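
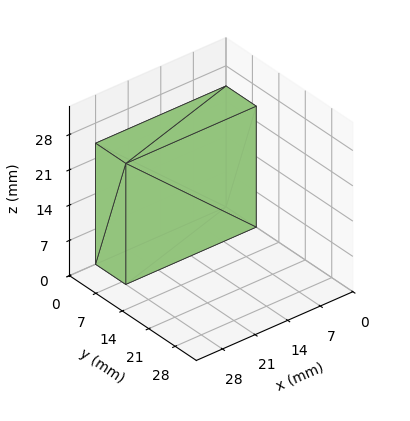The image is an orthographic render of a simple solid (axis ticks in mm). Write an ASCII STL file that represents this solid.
Reading the render: the shape is a rectangular box, roughly 28 × 8 mm footprint and 24 mm tall (dimensions read to the nearest mm from the axis ticks). For the STL, each face is triangulated and given an outward normal.

solid part
  facet normal 0.0000 0.0000 -1.0000
    outer loop
      vertex 28.000 8.000 0.000
      vertex 28.000 0.000 0.000
      vertex 0.000 0.000 0.000
    endloop
  endfacet
  facet normal 0.0000 0.0000 -1.0000
    outer loop
      vertex 0.000 8.000 0.000
      vertex 28.000 8.000 0.000
      vertex 0.000 0.000 0.000
    endloop
  endfacet
  facet normal 0.0000 0.0000 1.0000
    outer loop
      vertex 0.000 0.000 24.000
      vertex 28.000 0.000 24.000
      vertex 28.000 8.000 24.000
    endloop
  endfacet
  facet normal 0.0000 0.0000 1.0000
    outer loop
      vertex 0.000 0.000 24.000
      vertex 28.000 8.000 24.000
      vertex 0.000 8.000 24.000
    endloop
  endfacet
  facet normal 0.0000 -1.0000 0.0000
    outer loop
      vertex 0.000 0.000 0.000
      vertex 28.000 0.000 0.000
      vertex 28.000 0.000 24.000
    endloop
  endfacet
  facet normal 0.0000 -1.0000 0.0000
    outer loop
      vertex 0.000 0.000 0.000
      vertex 28.000 0.000 24.000
      vertex 0.000 0.000 24.000
    endloop
  endfacet
  facet normal 0.0000 1.0000 0.0000
    outer loop
      vertex 28.000 8.000 24.000
      vertex 28.000 8.000 0.000
      vertex 0.000 8.000 0.000
    endloop
  endfacet
  facet normal 0.0000 1.0000 0.0000
    outer loop
      vertex 0.000 8.000 24.000
      vertex 28.000 8.000 24.000
      vertex 0.000 8.000 0.000
    endloop
  endfacet
  facet normal -1.0000 0.0000 0.0000
    outer loop
      vertex 0.000 8.000 24.000
      vertex 0.000 8.000 0.000
      vertex 0.000 0.000 0.000
    endloop
  endfacet
  facet normal -1.0000 0.0000 0.0000
    outer loop
      vertex 0.000 0.000 24.000
      vertex 0.000 8.000 24.000
      vertex 0.000 0.000 0.000
    endloop
  endfacet
  facet normal 1.0000 0.0000 0.0000
    outer loop
      vertex 28.000 0.000 0.000
      vertex 28.000 8.000 0.000
      vertex 28.000 8.000 24.000
    endloop
  endfacet
  facet normal 1.0000 0.0000 0.0000
    outer loop
      vertex 28.000 0.000 0.000
      vertex 28.000 8.000 24.000
      vertex 28.000 0.000 24.000
    endloop
  endfacet
endsolid part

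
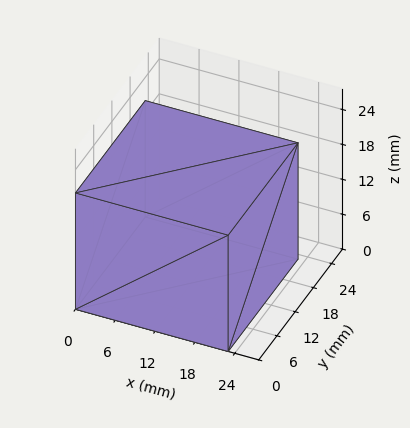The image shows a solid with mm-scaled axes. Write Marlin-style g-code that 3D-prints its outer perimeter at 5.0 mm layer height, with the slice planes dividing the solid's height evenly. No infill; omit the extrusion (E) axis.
Reading the render: the shape is a rectangular box, roughly 23 × 23 mm footprint and 20 mm tall (dimensions read to the nearest mm from the axis ticks). For the g-code, the solid's height is divided into equal slices at the stated Δz and each level perimeter traced with G1 moves after a G0 lift.

; perimeter-only toolpath
G21 ; units = mm
G90 ; absolute positioning
G28 ; home
; layer 1
G0 Z5.0
G0 X0.0 Y0.0
G1 X23.0 Y0.0
G1 X23.0 Y23.0
G1 X0.0 Y23.0
G1 X0.0 Y0.0
; layer 2
G0 Z10.0
G0 X0.0 Y0.0
G1 X23.0 Y0.0
G1 X23.0 Y23.0
G1 X0.0 Y23.0
G1 X0.0 Y0.0
; layer 3
G0 Z15.0
G0 X0.0 Y0.0
G1 X23.0 Y0.0
G1 X23.0 Y23.0
G1 X0.0 Y23.0
G1 X0.0 Y0.0
; layer 4
G0 Z20.0
G0 X0.0 Y0.0
G1 X23.0 Y0.0
G1 X23.0 Y23.0
G1 X0.0 Y23.0
G1 X0.0 Y0.0
M2 ; end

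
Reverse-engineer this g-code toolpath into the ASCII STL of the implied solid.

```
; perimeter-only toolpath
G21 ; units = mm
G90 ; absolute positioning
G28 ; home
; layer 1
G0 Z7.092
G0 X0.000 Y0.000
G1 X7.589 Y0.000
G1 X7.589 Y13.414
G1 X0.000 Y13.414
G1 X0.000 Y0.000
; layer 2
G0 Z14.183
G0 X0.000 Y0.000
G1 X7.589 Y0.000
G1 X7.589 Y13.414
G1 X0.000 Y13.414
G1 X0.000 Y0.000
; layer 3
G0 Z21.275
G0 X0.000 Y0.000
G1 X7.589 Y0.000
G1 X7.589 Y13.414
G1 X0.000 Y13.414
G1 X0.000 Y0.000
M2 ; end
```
solid part
  facet normal 0.0000 0.0000 -1.0000
    outer loop
      vertex 7.589 13.414 0.000
      vertex 7.589 0.000 0.000
      vertex 0.000 0.000 0.000
    endloop
  endfacet
  facet normal 0.0000 0.0000 -1.0000
    outer loop
      vertex 0.000 13.414 0.000
      vertex 7.589 13.414 0.000
      vertex 0.000 0.000 0.000
    endloop
  endfacet
  facet normal 0.0000 0.0000 1.0000
    outer loop
      vertex 0.000 0.000 21.275
      vertex 7.589 0.000 21.275
      vertex 7.589 13.414 21.275
    endloop
  endfacet
  facet normal 0.0000 0.0000 1.0000
    outer loop
      vertex 0.000 0.000 21.275
      vertex 7.589 13.414 21.275
      vertex 0.000 13.414 21.275
    endloop
  endfacet
  facet normal 0.0000 -1.0000 0.0000
    outer loop
      vertex 0.000 0.000 0.000
      vertex 7.589 0.000 0.000
      vertex 7.589 0.000 21.275
    endloop
  endfacet
  facet normal 0.0000 -1.0000 0.0000
    outer loop
      vertex 0.000 0.000 0.000
      vertex 7.589 0.000 21.275
      vertex 0.000 0.000 21.275
    endloop
  endfacet
  facet normal 0.0000 1.0000 0.0000
    outer loop
      vertex 7.589 13.414 21.275
      vertex 7.589 13.414 0.000
      vertex 0.000 13.414 0.000
    endloop
  endfacet
  facet normal 0.0000 1.0000 0.0000
    outer loop
      vertex 0.000 13.414 21.275
      vertex 7.589 13.414 21.275
      vertex 0.000 13.414 0.000
    endloop
  endfacet
  facet normal -1.0000 0.0000 0.0000
    outer loop
      vertex 0.000 13.414 21.275
      vertex 0.000 13.414 0.000
      vertex 0.000 0.000 0.000
    endloop
  endfacet
  facet normal -1.0000 0.0000 0.0000
    outer loop
      vertex 0.000 0.000 21.275
      vertex 0.000 13.414 21.275
      vertex 0.000 0.000 0.000
    endloop
  endfacet
  facet normal 1.0000 0.0000 0.0000
    outer loop
      vertex 7.589 0.000 0.000
      vertex 7.589 13.414 0.000
      vertex 7.589 13.414 21.275
    endloop
  endfacet
  facet normal 1.0000 0.0000 0.0000
    outer loop
      vertex 7.589 0.000 0.000
      vertex 7.589 13.414 21.275
      vertex 7.589 0.000 21.275
    endloop
  endfacet
endsolid part

The G0 Z moves step by Δz≈7.092 mm. Every layer's G1 loop is the same polygon, so the solid is a straight extrusion of it from z=0 to z≈21.3. Closing with flat bottom and top caps and triangulating gives 12 facets — a rectangular box, roughly 7.59 × 13.4 mm footprint and 21.3 mm tall.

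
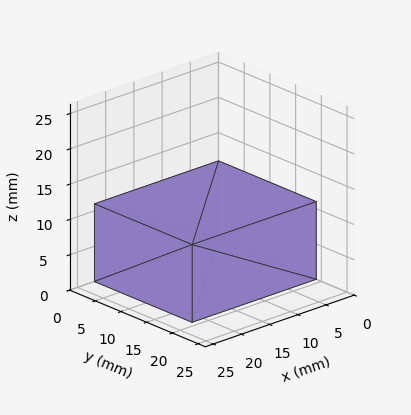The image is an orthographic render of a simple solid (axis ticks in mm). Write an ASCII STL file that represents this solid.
Reading the render: the shape is a rectangular box, roughly 22 × 19 mm footprint and 11 mm tall (dimensions read to the nearest mm from the axis ticks). For the STL, each face is triangulated and given an outward normal.

solid part
  facet normal 0.0000 0.0000 -1.0000
    outer loop
      vertex 22.0 19.0 0.0
      vertex 22.0 0.0 0.0
      vertex 0.0 0.0 0.0
    endloop
  endfacet
  facet normal 0.0000 0.0000 -1.0000
    outer loop
      vertex 0.0 19.0 0.0
      vertex 22.0 19.0 0.0
      vertex 0.0 0.0 0.0
    endloop
  endfacet
  facet normal 0.0000 0.0000 1.0000
    outer loop
      vertex 0.0 0.0 11.0
      vertex 22.0 0.0 11.0
      vertex 22.0 19.0 11.0
    endloop
  endfacet
  facet normal 0.0000 0.0000 1.0000
    outer loop
      vertex 0.0 0.0 11.0
      vertex 22.0 19.0 11.0
      vertex 0.0 19.0 11.0
    endloop
  endfacet
  facet normal 0.0000 -1.0000 0.0000
    outer loop
      vertex 0.0 0.0 0.0
      vertex 22.0 0.0 0.0
      vertex 22.0 0.0 11.0
    endloop
  endfacet
  facet normal 0.0000 -1.0000 0.0000
    outer loop
      vertex 0.0 0.0 0.0
      vertex 22.0 0.0 11.0
      vertex 0.0 0.0 11.0
    endloop
  endfacet
  facet normal 0.0000 1.0000 0.0000
    outer loop
      vertex 22.0 19.0 11.0
      vertex 22.0 19.0 0.0
      vertex 0.0 19.0 0.0
    endloop
  endfacet
  facet normal 0.0000 1.0000 0.0000
    outer loop
      vertex 0.0 19.0 11.0
      vertex 22.0 19.0 11.0
      vertex 0.0 19.0 0.0
    endloop
  endfacet
  facet normal -1.0000 0.0000 0.0000
    outer loop
      vertex 0.0 19.0 11.0
      vertex 0.0 19.0 0.0
      vertex 0.0 0.0 0.0
    endloop
  endfacet
  facet normal -1.0000 0.0000 0.0000
    outer loop
      vertex 0.0 0.0 11.0
      vertex 0.0 19.0 11.0
      vertex 0.0 0.0 0.0
    endloop
  endfacet
  facet normal 1.0000 0.0000 0.0000
    outer loop
      vertex 22.0 0.0 0.0
      vertex 22.0 19.0 0.0
      vertex 22.0 19.0 11.0
    endloop
  endfacet
  facet normal 1.0000 0.0000 0.0000
    outer loop
      vertex 22.0 0.0 0.0
      vertex 22.0 19.0 11.0
      vertex 22.0 0.0 11.0
    endloop
  endfacet
endsolid part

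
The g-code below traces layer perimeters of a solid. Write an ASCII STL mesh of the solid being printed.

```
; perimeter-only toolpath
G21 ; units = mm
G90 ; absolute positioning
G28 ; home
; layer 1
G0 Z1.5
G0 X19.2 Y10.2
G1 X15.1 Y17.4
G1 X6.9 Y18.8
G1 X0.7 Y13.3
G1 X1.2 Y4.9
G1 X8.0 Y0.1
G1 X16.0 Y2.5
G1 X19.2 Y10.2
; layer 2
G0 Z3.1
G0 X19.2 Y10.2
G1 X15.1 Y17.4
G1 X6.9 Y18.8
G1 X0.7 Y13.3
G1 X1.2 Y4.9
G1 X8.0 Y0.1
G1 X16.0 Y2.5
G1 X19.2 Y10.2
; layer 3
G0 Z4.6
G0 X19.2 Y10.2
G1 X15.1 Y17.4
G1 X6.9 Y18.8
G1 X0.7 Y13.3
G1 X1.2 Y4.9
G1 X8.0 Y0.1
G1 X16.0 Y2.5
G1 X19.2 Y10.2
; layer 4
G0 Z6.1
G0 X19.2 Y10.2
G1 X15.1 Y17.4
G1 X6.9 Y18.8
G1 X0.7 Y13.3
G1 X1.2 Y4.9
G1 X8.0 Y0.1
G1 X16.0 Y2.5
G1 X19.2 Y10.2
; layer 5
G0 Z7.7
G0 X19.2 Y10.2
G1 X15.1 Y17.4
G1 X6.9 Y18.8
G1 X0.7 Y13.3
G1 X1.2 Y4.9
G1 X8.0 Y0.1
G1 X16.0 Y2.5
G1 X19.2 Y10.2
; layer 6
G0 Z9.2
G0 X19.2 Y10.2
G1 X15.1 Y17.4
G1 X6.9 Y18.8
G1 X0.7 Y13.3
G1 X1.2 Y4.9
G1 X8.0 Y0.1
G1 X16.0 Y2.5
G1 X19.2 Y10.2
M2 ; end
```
solid part
  facet normal 0.0000 0.0000 -1.0000
    outer loop
      vertex 6.9 18.8 0.0
      vertex 15.1 17.4 0.0
      vertex 19.2 10.2 0.0
    endloop
  endfacet
  facet normal 0.0000 0.0000 -1.0000
    outer loop
      vertex 0.7 13.3 0.0
      vertex 6.9 18.8 0.0
      vertex 19.2 10.2 0.0
    endloop
  endfacet
  facet normal 0.0000 0.0000 -1.0000
    outer loop
      vertex 1.2 4.9 0.0
      vertex 0.7 13.3 0.0
      vertex 19.2 10.2 0.0
    endloop
  endfacet
  facet normal 0.0000 0.0000 -1.0000
    outer loop
      vertex 8.0 0.1 0.0
      vertex 1.2 4.9 0.0
      vertex 19.2 10.2 0.0
    endloop
  endfacet
  facet normal 0.0000 0.0000 -1.0000
    outer loop
      vertex 16.0 2.5 0.0
      vertex 8.0 0.1 0.0
      vertex 19.2 10.2 0.0
    endloop
  endfacet
  facet normal 0.0000 0.0000 1.0000
    outer loop
      vertex 19.2 10.2 9.2
      vertex 15.1 17.4 9.2
      vertex 6.9 18.8 9.2
    endloop
  endfacet
  facet normal 0.0000 0.0000 1.0000
    outer loop
      vertex 19.2 10.2 9.2
      vertex 6.9 18.8 9.2
      vertex 0.7 13.3 9.2
    endloop
  endfacet
  facet normal 0.0000 0.0000 1.0000
    outer loop
      vertex 19.2 10.2 9.2
      vertex 0.7 13.3 9.2
      vertex 1.2 4.9 9.2
    endloop
  endfacet
  facet normal 0.0000 0.0000 1.0000
    outer loop
      vertex 19.2 10.2 9.2
      vertex 1.2 4.9 9.2
      vertex 8.0 0.1 9.2
    endloop
  endfacet
  facet normal 0.0000 0.0000 1.0000
    outer loop
      vertex 19.2 10.2 9.2
      vertex 8.0 0.1 9.2
      vertex 16.0 2.5 9.2
    endloop
  endfacet
  facet normal 0.8690 0.4948 0.0000
    outer loop
      vertex 19.2 10.2 0.0
      vertex 15.1 17.4 0.0
      vertex 15.1 17.4 9.2
    endloop
  endfacet
  facet normal 0.8690 0.4948 0.0000
    outer loop
      vertex 19.2 10.2 0.0
      vertex 15.1 17.4 9.2
      vertex 19.2 10.2 9.2
    endloop
  endfacet
  facet normal 0.1683 0.9857 0.0000
    outer loop
      vertex 15.1 17.4 0.0
      vertex 6.9 18.8 0.0
      vertex 6.9 18.8 9.2
    endloop
  endfacet
  facet normal 0.1683 0.9857 0.0000
    outer loop
      vertex 15.1 17.4 0.0
      vertex 6.9 18.8 9.2
      vertex 15.1 17.4 9.2
    endloop
  endfacet
  facet normal -0.6636 0.7481 0.0000
    outer loop
      vertex 6.9 18.8 0.0
      vertex 0.7 13.3 0.0
      vertex 0.7 13.3 9.2
    endloop
  endfacet
  facet normal -0.6636 0.7481 0.0000
    outer loop
      vertex 6.9 18.8 0.0
      vertex 0.7 13.3 9.2
      vertex 6.9 18.8 9.2
    endloop
  endfacet
  facet normal -0.9982 -0.0594 0.0000
    outer loop
      vertex 0.7 13.3 0.0
      vertex 1.2 4.9 0.0
      vertex 1.2 4.9 9.2
    endloop
  endfacet
  facet normal -0.9982 -0.0594 0.0000
    outer loop
      vertex 0.7 13.3 0.0
      vertex 1.2 4.9 9.2
      vertex 0.7 13.3 9.2
    endloop
  endfacet
  facet normal -0.5767 -0.8170 0.0000
    outer loop
      vertex 1.2 4.9 0.0
      vertex 8.0 0.1 0.0
      vertex 8.0 0.1 9.2
    endloop
  endfacet
  facet normal -0.5767 -0.8170 0.0000
    outer loop
      vertex 1.2 4.9 0.0
      vertex 8.0 0.1 9.2
      vertex 1.2 4.9 9.2
    endloop
  endfacet
  facet normal 0.2873 -0.9578 0.0000
    outer loop
      vertex 8.0 0.1 0.0
      vertex 16.0 2.5 0.0
      vertex 16.0 2.5 9.2
    endloop
  endfacet
  facet normal 0.2873 -0.9578 0.0000
    outer loop
      vertex 8.0 0.1 0.0
      vertex 16.0 2.5 9.2
      vertex 8.0 0.1 9.2
    endloop
  endfacet
  facet normal 0.9234 -0.3838 0.0000
    outer loop
      vertex 16.0 2.5 0.0
      vertex 19.2 10.2 0.0
      vertex 19.2 10.2 9.2
    endloop
  endfacet
  facet normal 0.9234 -0.3838 0.0000
    outer loop
      vertex 16.0 2.5 0.0
      vertex 19.2 10.2 9.2
      vertex 16.0 2.5 9.2
    endloop
  endfacet
endsolid part

The G0 Z moves step by Δz≈1.5 mm. Every layer's G1 loop is the same polygon, so the solid is a straight extrusion of it from z=0 to z≈9.2. Closing with flat bottom and top caps and triangulating gives 24 facets — a regular 7-sided prism (a cylinder approximated with 7 flat sides), circumscribed radius ≈ 9.6 mm, height ≈ 9.2 mm.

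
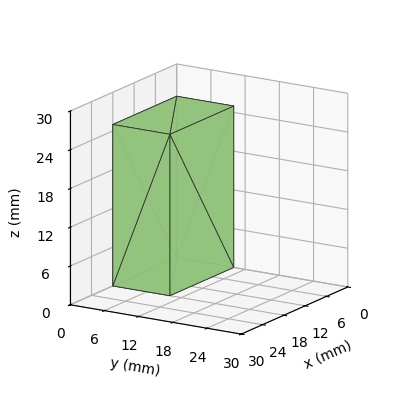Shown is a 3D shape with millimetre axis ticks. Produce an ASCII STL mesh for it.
Reading the render: the shape is a rectangular box, roughly 18 × 10 mm footprint and 25 mm tall (dimensions read to the nearest mm from the axis ticks). For the STL, each face is triangulated and given an outward normal.

solid part
  facet normal 0.0000 0.0000 -1.0000
    outer loop
      vertex 18.0 10.0 0.0
      vertex 18.0 0.0 0.0
      vertex 0.0 0.0 0.0
    endloop
  endfacet
  facet normal 0.0000 0.0000 -1.0000
    outer loop
      vertex 0.0 10.0 0.0
      vertex 18.0 10.0 0.0
      vertex 0.0 0.0 0.0
    endloop
  endfacet
  facet normal 0.0000 0.0000 1.0000
    outer loop
      vertex 0.0 0.0 25.0
      vertex 18.0 0.0 25.0
      vertex 18.0 10.0 25.0
    endloop
  endfacet
  facet normal 0.0000 0.0000 1.0000
    outer loop
      vertex 0.0 0.0 25.0
      vertex 18.0 10.0 25.0
      vertex 0.0 10.0 25.0
    endloop
  endfacet
  facet normal 0.0000 -1.0000 0.0000
    outer loop
      vertex 0.0 0.0 0.0
      vertex 18.0 0.0 0.0
      vertex 18.0 0.0 25.0
    endloop
  endfacet
  facet normal 0.0000 -1.0000 0.0000
    outer loop
      vertex 0.0 0.0 0.0
      vertex 18.0 0.0 25.0
      vertex 0.0 0.0 25.0
    endloop
  endfacet
  facet normal 0.0000 1.0000 0.0000
    outer loop
      vertex 18.0 10.0 25.0
      vertex 18.0 10.0 0.0
      vertex 0.0 10.0 0.0
    endloop
  endfacet
  facet normal 0.0000 1.0000 0.0000
    outer loop
      vertex 0.0 10.0 25.0
      vertex 18.0 10.0 25.0
      vertex 0.0 10.0 0.0
    endloop
  endfacet
  facet normal -1.0000 0.0000 0.0000
    outer loop
      vertex 0.0 10.0 25.0
      vertex 0.0 10.0 0.0
      vertex 0.0 0.0 0.0
    endloop
  endfacet
  facet normal -1.0000 0.0000 0.0000
    outer loop
      vertex 0.0 0.0 25.0
      vertex 0.0 10.0 25.0
      vertex 0.0 0.0 0.0
    endloop
  endfacet
  facet normal 1.0000 0.0000 0.0000
    outer loop
      vertex 18.0 0.0 0.0
      vertex 18.0 10.0 0.0
      vertex 18.0 10.0 25.0
    endloop
  endfacet
  facet normal 1.0000 0.0000 0.0000
    outer loop
      vertex 18.0 0.0 0.0
      vertex 18.0 10.0 25.0
      vertex 18.0 0.0 25.0
    endloop
  endfacet
endsolid part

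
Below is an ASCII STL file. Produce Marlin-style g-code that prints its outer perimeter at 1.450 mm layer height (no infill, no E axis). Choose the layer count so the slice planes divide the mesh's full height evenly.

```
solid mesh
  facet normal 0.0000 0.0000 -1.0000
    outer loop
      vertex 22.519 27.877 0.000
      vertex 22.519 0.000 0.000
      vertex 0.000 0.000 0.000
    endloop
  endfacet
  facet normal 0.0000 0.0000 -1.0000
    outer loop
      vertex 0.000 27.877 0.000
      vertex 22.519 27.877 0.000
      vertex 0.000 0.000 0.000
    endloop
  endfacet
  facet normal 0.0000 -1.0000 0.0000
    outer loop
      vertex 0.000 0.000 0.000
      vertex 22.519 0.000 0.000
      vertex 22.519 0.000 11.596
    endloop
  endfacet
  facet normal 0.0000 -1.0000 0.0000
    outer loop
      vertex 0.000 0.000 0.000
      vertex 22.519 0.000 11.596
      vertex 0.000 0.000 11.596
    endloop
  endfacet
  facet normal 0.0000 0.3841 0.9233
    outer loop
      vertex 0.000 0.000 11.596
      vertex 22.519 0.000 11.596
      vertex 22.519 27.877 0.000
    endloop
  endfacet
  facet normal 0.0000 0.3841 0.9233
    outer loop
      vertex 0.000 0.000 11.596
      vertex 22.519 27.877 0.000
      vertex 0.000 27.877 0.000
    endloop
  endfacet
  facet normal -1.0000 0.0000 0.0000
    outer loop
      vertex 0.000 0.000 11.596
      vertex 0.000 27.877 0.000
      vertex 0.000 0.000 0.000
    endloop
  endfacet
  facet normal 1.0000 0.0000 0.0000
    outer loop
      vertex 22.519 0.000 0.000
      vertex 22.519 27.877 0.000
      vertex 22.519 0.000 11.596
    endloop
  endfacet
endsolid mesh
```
; perimeter-only toolpath
G21 ; units = mm
G90 ; absolute positioning
G28 ; home
; layer 1
G0 Z1.450
G0 X0.000 Y0.000
G1 X22.519 Y0.000
G1 X22.519 Y24.392
G1 X0.000 Y24.392
G1 X0.000 Y0.000
; layer 2
G0 Z2.899
G0 X0.000 Y0.000
G1 X22.519 Y0.000
G1 X22.519 Y20.908
G1 X0.000 Y20.908
G1 X0.000 Y0.000
; layer 3
G0 Z4.348
G0 X0.000 Y0.000
G1 X22.519 Y0.000
G1 X22.519 Y17.423
G1 X0.000 Y17.423
G1 X0.000 Y0.000
; layer 4
G0 Z5.798
G0 X0.000 Y0.000
G1 X22.519 Y0.000
G1 X22.519 Y13.938
G1 X0.000 Y13.938
G1 X0.000 Y0.000
; layer 5
G0 Z7.248
G0 X0.000 Y0.000
G1 X22.519 Y0.000
G1 X22.519 Y10.454
G1 X0.000 Y10.454
G1 X0.000 Y0.000
; layer 6
G0 Z8.697
G0 X0.000 Y0.000
G1 X22.519 Y0.000
G1 X22.519 Y6.969
G1 X0.000 Y6.969
G1 X0.000 Y0.000
; layer 7
G0 Z10.146
G0 X0.000 Y0.000
G1 X22.519 Y0.000
G1 X22.519 Y3.485
G1 X0.000 Y3.485
G1 X0.000 Y0.000
M2 ; end

The solid is a wedge (ramp): 22.5 × 27.9 mm base, rising to 11.6 mm along the y=0 edge and sloping linearly to z=0 at y=27.9. Slicing at Δz = 1.450 mm — 8 equal slices spanning the solid's height, so layer i sits at z = i·h/8 — gives 7 non-empty perimeters. Each is a 4-segment closed polygon; G0 lifts to the layer z and rapids to the start vertex, then G1 traces the edges. The cross-section shrinks linearly with z (the slice at the apex is degenerate and omitted).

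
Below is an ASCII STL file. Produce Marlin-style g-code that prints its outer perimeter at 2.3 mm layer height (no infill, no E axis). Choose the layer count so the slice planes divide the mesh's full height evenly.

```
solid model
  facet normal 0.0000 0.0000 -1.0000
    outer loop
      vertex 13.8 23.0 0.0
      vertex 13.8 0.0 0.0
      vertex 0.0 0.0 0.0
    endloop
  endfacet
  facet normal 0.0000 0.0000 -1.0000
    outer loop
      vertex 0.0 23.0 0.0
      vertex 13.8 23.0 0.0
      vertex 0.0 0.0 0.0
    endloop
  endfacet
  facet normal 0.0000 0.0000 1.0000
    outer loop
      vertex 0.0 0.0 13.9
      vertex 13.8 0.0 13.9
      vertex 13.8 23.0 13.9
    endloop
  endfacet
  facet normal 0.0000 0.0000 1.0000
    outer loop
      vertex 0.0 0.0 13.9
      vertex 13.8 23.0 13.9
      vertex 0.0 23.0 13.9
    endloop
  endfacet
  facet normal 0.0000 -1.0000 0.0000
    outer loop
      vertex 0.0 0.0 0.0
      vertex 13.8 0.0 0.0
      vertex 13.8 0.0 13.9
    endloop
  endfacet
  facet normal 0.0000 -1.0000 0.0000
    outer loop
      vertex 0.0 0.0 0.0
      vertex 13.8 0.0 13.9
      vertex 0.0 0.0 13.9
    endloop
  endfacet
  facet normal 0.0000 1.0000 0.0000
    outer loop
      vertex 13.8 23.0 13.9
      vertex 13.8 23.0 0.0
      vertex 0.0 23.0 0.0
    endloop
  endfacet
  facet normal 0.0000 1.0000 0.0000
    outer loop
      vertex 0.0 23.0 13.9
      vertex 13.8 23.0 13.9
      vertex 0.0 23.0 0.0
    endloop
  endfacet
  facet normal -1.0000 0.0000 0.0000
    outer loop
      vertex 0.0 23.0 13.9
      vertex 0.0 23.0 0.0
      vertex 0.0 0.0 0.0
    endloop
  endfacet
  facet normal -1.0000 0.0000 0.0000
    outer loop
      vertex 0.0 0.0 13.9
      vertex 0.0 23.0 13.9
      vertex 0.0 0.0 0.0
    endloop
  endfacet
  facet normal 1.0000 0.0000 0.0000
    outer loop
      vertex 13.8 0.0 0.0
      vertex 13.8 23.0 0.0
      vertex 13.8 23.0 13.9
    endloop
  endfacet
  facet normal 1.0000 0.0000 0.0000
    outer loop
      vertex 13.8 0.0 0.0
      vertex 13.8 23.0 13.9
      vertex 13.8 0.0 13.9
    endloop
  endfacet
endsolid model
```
; perimeter-only toolpath
G21 ; units = mm
G90 ; absolute positioning
G28 ; home
; layer 1
G0 Z2.3
G0 X0.0 Y0.0
G1 X13.8 Y0.0
G1 X13.8 Y23.0
G1 X0.0 Y23.0
G1 X0.0 Y0.0
; layer 2
G0 Z4.6
G0 X0.0 Y0.0
G1 X13.8 Y0.0
G1 X13.8 Y23.0
G1 X0.0 Y23.0
G1 X0.0 Y0.0
; layer 3
G0 Z7.0
G0 X0.0 Y0.0
G1 X13.8 Y0.0
G1 X13.8 Y23.0
G1 X0.0 Y23.0
G1 X0.0 Y0.0
; layer 4
G0 Z9.3
G0 X0.0 Y0.0
G1 X13.8 Y0.0
G1 X13.8 Y23.0
G1 X0.0 Y23.0
G1 X0.0 Y0.0
; layer 5
G0 Z11.6
G0 X0.0 Y0.0
G1 X13.8 Y0.0
G1 X13.8 Y23.0
G1 X0.0 Y23.0
G1 X0.0 Y0.0
; layer 6
G0 Z13.9
G0 X0.0 Y0.0
G1 X13.8 Y0.0
G1 X13.8 Y23.0
G1 X0.0 Y23.0
G1 X0.0 Y0.0
M2 ; end

The solid is a rectangular box, roughly 13.8 × 23 mm footprint and 13.9 mm tall. Slicing at Δz = 2.3 mm — 6 equal slices spanning the solid's height, so layer i sits at z = i·h/6 — gives 6 non-empty perimeters. Each is a 4-segment closed polygon; G0 lifts to the layer z and rapids to the start vertex, then G1 traces the edges.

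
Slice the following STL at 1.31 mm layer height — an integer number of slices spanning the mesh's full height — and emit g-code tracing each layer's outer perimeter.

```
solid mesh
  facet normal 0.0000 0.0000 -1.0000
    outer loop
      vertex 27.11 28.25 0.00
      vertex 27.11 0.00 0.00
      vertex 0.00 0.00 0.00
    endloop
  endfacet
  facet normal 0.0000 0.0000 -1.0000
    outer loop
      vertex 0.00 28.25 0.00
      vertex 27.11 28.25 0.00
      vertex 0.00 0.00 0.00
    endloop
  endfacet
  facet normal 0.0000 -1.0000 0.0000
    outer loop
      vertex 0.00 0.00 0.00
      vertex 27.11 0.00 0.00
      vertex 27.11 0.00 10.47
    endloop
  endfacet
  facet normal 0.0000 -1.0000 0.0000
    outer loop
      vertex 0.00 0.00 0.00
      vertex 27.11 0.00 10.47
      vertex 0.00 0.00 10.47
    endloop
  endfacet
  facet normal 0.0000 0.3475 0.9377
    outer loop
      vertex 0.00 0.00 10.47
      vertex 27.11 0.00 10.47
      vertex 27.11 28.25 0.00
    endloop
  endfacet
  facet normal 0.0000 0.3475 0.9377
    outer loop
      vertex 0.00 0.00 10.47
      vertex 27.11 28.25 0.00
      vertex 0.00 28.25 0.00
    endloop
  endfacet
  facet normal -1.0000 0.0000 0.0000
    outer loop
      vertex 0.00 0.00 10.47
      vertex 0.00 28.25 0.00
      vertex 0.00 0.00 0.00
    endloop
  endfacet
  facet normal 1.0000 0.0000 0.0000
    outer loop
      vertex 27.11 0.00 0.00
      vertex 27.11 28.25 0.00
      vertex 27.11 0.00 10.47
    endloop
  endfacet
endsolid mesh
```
; perimeter-only toolpath
G21 ; units = mm
G90 ; absolute positioning
G28 ; home
; layer 1
G0 Z1.31
G0 X0.00 Y0.00
G1 X27.11 Y0.00
G1 X27.11 Y24.72
G1 X0.00 Y24.72
G1 X0.00 Y0.00
; layer 2
G0 Z2.62
G0 X0.00 Y0.00
G1 X27.11 Y0.00
G1 X27.11 Y21.19
G1 X0.00 Y21.19
G1 X0.00 Y0.00
; layer 3
G0 Z3.93
G0 X0.00 Y0.00
G1 X27.11 Y0.00
G1 X27.11 Y17.66
G1 X0.00 Y17.66
G1 X0.00 Y0.00
; layer 4
G0 Z5.24
G0 X0.00 Y0.00
G1 X27.11 Y0.00
G1 X27.11 Y14.12
G1 X0.00 Y14.12
G1 X0.00 Y0.00
; layer 5
G0 Z6.54
G0 X0.00 Y0.00
G1 X27.11 Y0.00
G1 X27.11 Y10.59
G1 X0.00 Y10.59
G1 X0.00 Y0.00
; layer 6
G0 Z7.85
G0 X0.00 Y0.00
G1 X27.11 Y0.00
G1 X27.11 Y7.06
G1 X0.00 Y7.06
G1 X0.00 Y0.00
; layer 7
G0 Z9.16
G0 X0.00 Y0.00
G1 X27.11 Y0.00
G1 X27.11 Y3.53
G1 X0.00 Y3.53
G1 X0.00 Y0.00
M2 ; end

The solid is a wedge (ramp): 27.1 × 28.2 mm base, rising to 10.5 mm along the y=0 edge and sloping linearly to z=0 at y=28.2. Slicing at Δz = 1.31 mm — 8 equal slices spanning the solid's height, so layer i sits at z = i·h/8 — gives 7 non-empty perimeters. Each is a 4-segment closed polygon; G0 lifts to the layer z and rapids to the start vertex, then G1 traces the edges. The cross-section shrinks linearly with z (the slice at the apex is degenerate and omitted).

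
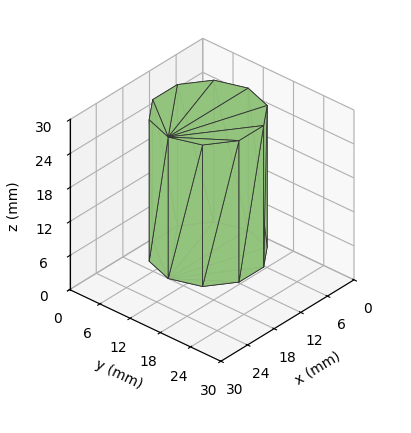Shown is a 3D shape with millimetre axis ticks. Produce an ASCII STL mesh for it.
Reading the render: the shape is a regular 10-sided prism (a cylinder approximated with 10 flat sides), circumscribed radius ≈ 9 mm, height ≈ 25 mm (dimensions read to the nearest mm from the axis ticks). For the STL, each face is triangulated and given an outward normal.

solid part
  facet normal 0.0000 0.0000 -1.0000
    outer loop
      vertex 11.78 17.56 0.00
      vertex 16.28 14.29 0.00
      vertex 18.00 9.00 0.00
    endloop
  endfacet
  facet normal 0.0000 0.0000 -1.0000
    outer loop
      vertex 6.22 17.56 0.00
      vertex 11.78 17.56 0.00
      vertex 18.00 9.00 0.00
    endloop
  endfacet
  facet normal 0.0000 0.0000 -1.0000
    outer loop
      vertex 1.72 14.29 0.00
      vertex 6.22 17.56 0.00
      vertex 18.00 9.00 0.00
    endloop
  endfacet
  facet normal 0.0000 0.0000 -1.0000
    outer loop
      vertex 0.00 9.00 0.00
      vertex 1.72 14.29 0.00
      vertex 18.00 9.00 0.00
    endloop
  endfacet
  facet normal 0.0000 0.0000 -1.0000
    outer loop
      vertex 1.72 3.71 0.00
      vertex 0.00 9.00 0.00
      vertex 18.00 9.00 0.00
    endloop
  endfacet
  facet normal 0.0000 0.0000 -1.0000
    outer loop
      vertex 6.22 0.44 0.00
      vertex 1.72 3.71 0.00
      vertex 18.00 9.00 0.00
    endloop
  endfacet
  facet normal 0.0000 0.0000 -1.0000
    outer loop
      vertex 11.78 0.44 0.00
      vertex 6.22 0.44 0.00
      vertex 18.00 9.00 0.00
    endloop
  endfacet
  facet normal 0.0000 0.0000 -1.0000
    outer loop
      vertex 16.28 3.71 0.00
      vertex 11.78 0.44 0.00
      vertex 18.00 9.00 0.00
    endloop
  endfacet
  facet normal 0.0000 0.0000 1.0000
    outer loop
      vertex 18.00 9.00 25.00
      vertex 16.28 14.29 25.00
      vertex 11.78 17.56 25.00
    endloop
  endfacet
  facet normal 0.0000 0.0000 1.0000
    outer loop
      vertex 18.00 9.00 25.00
      vertex 11.78 17.56 25.00
      vertex 6.22 17.56 25.00
    endloop
  endfacet
  facet normal 0.0000 0.0000 1.0000
    outer loop
      vertex 18.00 9.00 25.00
      vertex 6.22 17.56 25.00
      vertex 1.72 14.29 25.00
    endloop
  endfacet
  facet normal 0.0000 0.0000 1.0000
    outer loop
      vertex 18.00 9.00 25.00
      vertex 1.72 14.29 25.00
      vertex 0.00 9.00 25.00
    endloop
  endfacet
  facet normal 0.0000 0.0000 1.0000
    outer loop
      vertex 18.00 9.00 25.00
      vertex 0.00 9.00 25.00
      vertex 1.72 3.71 25.00
    endloop
  endfacet
  facet normal 0.0000 0.0000 1.0000
    outer loop
      vertex 18.00 9.00 25.00
      vertex 1.72 3.71 25.00
      vertex 6.22 0.44 25.00
    endloop
  endfacet
  facet normal 0.0000 0.0000 1.0000
    outer loop
      vertex 18.00 9.00 25.00
      vertex 6.22 0.44 25.00
      vertex 11.78 0.44 25.00
    endloop
  endfacet
  facet normal 0.0000 0.0000 1.0000
    outer loop
      vertex 18.00 9.00 25.00
      vertex 11.78 0.44 25.00
      vertex 16.28 3.71 25.00
    endloop
  endfacet
  facet normal 0.9510 0.3092 0.0000
    outer loop
      vertex 18.00 9.00 0.00
      vertex 16.28 14.29 0.00
      vertex 16.28 14.29 25.00
    endloop
  endfacet
  facet normal 0.9510 0.3092 0.0000
    outer loop
      vertex 18.00 9.00 0.00
      vertex 16.28 14.29 25.00
      vertex 18.00 9.00 25.00
    endloop
  endfacet
  facet normal 0.5879 0.8090 0.0000
    outer loop
      vertex 16.28 14.29 0.00
      vertex 11.78 17.56 0.00
      vertex 11.78 17.56 25.00
    endloop
  endfacet
  facet normal 0.5879 0.8090 0.0000
    outer loop
      vertex 16.28 14.29 0.00
      vertex 11.78 17.56 25.00
      vertex 16.28 14.29 25.00
    endloop
  endfacet
  facet normal 0.0000 1.0000 0.0000
    outer loop
      vertex 11.78 17.56 0.00
      vertex 6.22 17.56 0.00
      vertex 6.22 17.56 25.00
    endloop
  endfacet
  facet normal 0.0000 1.0000 0.0000
    outer loop
      vertex 11.78 17.56 0.00
      vertex 6.22 17.56 25.00
      vertex 11.78 17.56 25.00
    endloop
  endfacet
  facet normal -0.5879 0.8090 0.0000
    outer loop
      vertex 6.22 17.56 0.00
      vertex 1.72 14.29 0.00
      vertex 1.72 14.29 25.00
    endloop
  endfacet
  facet normal -0.5879 0.8090 0.0000
    outer loop
      vertex 6.22 17.56 0.00
      vertex 1.72 14.29 25.00
      vertex 6.22 17.56 25.00
    endloop
  endfacet
  facet normal -0.9510 0.3092 0.0000
    outer loop
      vertex 1.72 14.29 0.00
      vertex 0.00 9.00 0.00
      vertex 0.00 9.00 25.00
    endloop
  endfacet
  facet normal -0.9510 0.3092 0.0000
    outer loop
      vertex 1.72 14.29 0.00
      vertex 0.00 9.00 25.00
      vertex 1.72 14.29 25.00
    endloop
  endfacet
  facet normal -0.9510 -0.3092 0.0000
    outer loop
      vertex 0.00 9.00 0.00
      vertex 1.72 3.71 0.00
      vertex 1.72 3.71 25.00
    endloop
  endfacet
  facet normal -0.9510 -0.3092 0.0000
    outer loop
      vertex 0.00 9.00 0.00
      vertex 1.72 3.71 25.00
      vertex 0.00 9.00 25.00
    endloop
  endfacet
  facet normal -0.5879 -0.8090 0.0000
    outer loop
      vertex 1.72 3.71 0.00
      vertex 6.22 0.44 0.00
      vertex 6.22 0.44 25.00
    endloop
  endfacet
  facet normal -0.5879 -0.8090 0.0000
    outer loop
      vertex 1.72 3.71 0.00
      vertex 6.22 0.44 25.00
      vertex 1.72 3.71 25.00
    endloop
  endfacet
  facet normal 0.0000 -1.0000 0.0000
    outer loop
      vertex 6.22 0.44 0.00
      vertex 11.78 0.44 0.00
      vertex 11.78 0.44 25.00
    endloop
  endfacet
  facet normal 0.0000 -1.0000 0.0000
    outer loop
      vertex 6.22 0.44 0.00
      vertex 11.78 0.44 25.00
      vertex 6.22 0.44 25.00
    endloop
  endfacet
  facet normal 0.5879 -0.8090 0.0000
    outer loop
      vertex 11.78 0.44 0.00
      vertex 16.28 3.71 0.00
      vertex 16.28 3.71 25.00
    endloop
  endfacet
  facet normal 0.5879 -0.8090 0.0000
    outer loop
      vertex 11.78 0.44 0.00
      vertex 16.28 3.71 25.00
      vertex 11.78 0.44 25.00
    endloop
  endfacet
  facet normal 0.9510 -0.3092 0.0000
    outer loop
      vertex 16.28 3.71 0.00
      vertex 18.00 9.00 0.00
      vertex 18.00 9.00 25.00
    endloop
  endfacet
  facet normal 0.9510 -0.3092 0.0000
    outer loop
      vertex 16.28 3.71 0.00
      vertex 18.00 9.00 25.00
      vertex 16.28 3.71 25.00
    endloop
  endfacet
endsolid part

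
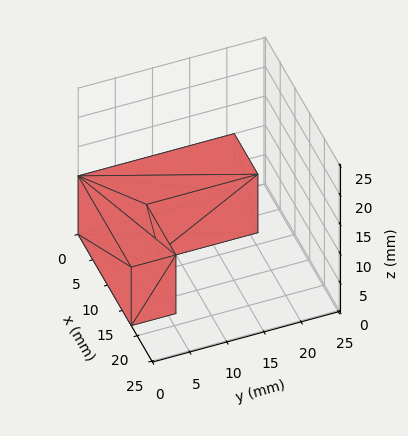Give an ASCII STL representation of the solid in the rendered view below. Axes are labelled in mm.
Reading the render: the shape is an L-shaped prism: outer 18 × 21 mm, arm thicknesses ≈ 6 mm (horizontal) and 8 mm (vertical), extruded 10 mm in z (dimensions read to the nearest mm from the axis ticks). For the STL, each face is triangulated and given an outward normal.

solid part
  facet normal 0.0000 0.0000 -1.0000
    outer loop
      vertex 18.0 6.0 0.0
      vertex 18.0 0.0 0.0
      vertex 0.0 0.0 0.0
    endloop
  endfacet
  facet normal 0.0000 0.0000 -1.0000
    outer loop
      vertex 8.0 6.0 0.0
      vertex 18.0 6.0 0.0
      vertex 0.0 0.0 0.0
    endloop
  endfacet
  facet normal 0.0000 0.0000 -1.0000
    outer loop
      vertex 8.0 21.0 0.0
      vertex 8.0 6.0 0.0
      vertex 0.0 0.0 0.0
    endloop
  endfacet
  facet normal 0.0000 0.0000 -1.0000
    outer loop
      vertex 0.0 21.0 0.0
      vertex 8.0 21.0 0.0
      vertex 0.0 0.0 0.0
    endloop
  endfacet
  facet normal 0.0000 0.0000 1.0000
    outer loop
      vertex 0.0 0.0 10.0
      vertex 18.0 0.0 10.0
      vertex 18.0 6.0 10.0
    endloop
  endfacet
  facet normal 0.0000 0.0000 1.0000
    outer loop
      vertex 0.0 0.0 10.0
      vertex 18.0 6.0 10.0
      vertex 8.0 6.0 10.0
    endloop
  endfacet
  facet normal 0.0000 0.0000 1.0000
    outer loop
      vertex 0.0 0.0 10.0
      vertex 8.0 6.0 10.0
      vertex 8.0 21.0 10.0
    endloop
  endfacet
  facet normal 0.0000 0.0000 1.0000
    outer loop
      vertex 0.0 0.0 10.0
      vertex 8.0 21.0 10.0
      vertex 0.0 21.0 10.0
    endloop
  endfacet
  facet normal 0.0000 -1.0000 0.0000
    outer loop
      vertex 0.0 0.0 0.0
      vertex 18.0 0.0 0.0
      vertex 18.0 0.0 10.0
    endloop
  endfacet
  facet normal 0.0000 -1.0000 0.0000
    outer loop
      vertex 0.0 0.0 0.0
      vertex 18.0 0.0 10.0
      vertex 0.0 0.0 10.0
    endloop
  endfacet
  facet normal 1.0000 0.0000 0.0000
    outer loop
      vertex 18.0 0.0 0.0
      vertex 18.0 6.0 0.0
      vertex 18.0 6.0 10.0
    endloop
  endfacet
  facet normal 1.0000 0.0000 0.0000
    outer loop
      vertex 18.0 0.0 0.0
      vertex 18.0 6.0 10.0
      vertex 18.0 0.0 10.0
    endloop
  endfacet
  facet normal 0.0000 1.0000 0.0000
    outer loop
      vertex 18.0 6.0 0.0
      vertex 8.0 6.0 0.0
      vertex 8.0 6.0 10.0
    endloop
  endfacet
  facet normal 0.0000 1.0000 0.0000
    outer loop
      vertex 18.0 6.0 0.0
      vertex 8.0 6.0 10.0
      vertex 18.0 6.0 10.0
    endloop
  endfacet
  facet normal 1.0000 0.0000 0.0000
    outer loop
      vertex 8.0 6.0 0.0
      vertex 8.0 21.0 0.0
      vertex 8.0 21.0 10.0
    endloop
  endfacet
  facet normal 1.0000 0.0000 0.0000
    outer loop
      vertex 8.0 6.0 0.0
      vertex 8.0 21.0 10.0
      vertex 8.0 6.0 10.0
    endloop
  endfacet
  facet normal 0.0000 1.0000 0.0000
    outer loop
      vertex 8.0 21.0 0.0
      vertex 0.0 21.0 0.0
      vertex 0.0 21.0 10.0
    endloop
  endfacet
  facet normal 0.0000 1.0000 0.0000
    outer loop
      vertex 8.0 21.0 0.0
      vertex 0.0 21.0 10.0
      vertex 8.0 21.0 10.0
    endloop
  endfacet
  facet normal -1.0000 0.0000 0.0000
    outer loop
      vertex 0.0 21.0 0.0
      vertex 0.0 0.0 0.0
      vertex 0.0 0.0 10.0
    endloop
  endfacet
  facet normal -1.0000 0.0000 0.0000
    outer loop
      vertex 0.0 21.0 0.0
      vertex 0.0 0.0 10.0
      vertex 0.0 21.0 10.0
    endloop
  endfacet
endsolid part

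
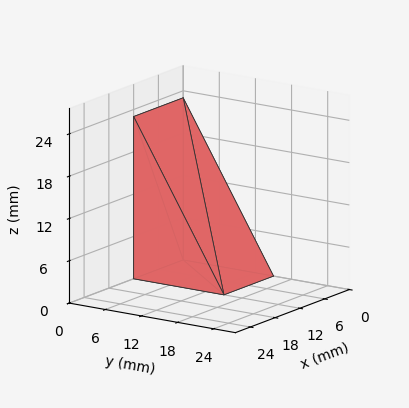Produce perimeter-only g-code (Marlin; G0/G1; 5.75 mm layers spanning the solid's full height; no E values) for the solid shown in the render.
Reading the render: the shape is a wedge (ramp): 12 × 15 mm base, rising to 23 mm along the y=0 edge and sloping linearly to z=0 at y=15 (dimensions read to the nearest mm from the axis ticks). For the g-code, the solid's height is divided into equal slices at the stated Δz and each level perimeter traced with G1 moves after a G0 lift.

; perimeter-only toolpath
G21 ; units = mm
G90 ; absolute positioning
G28 ; home
; layer 1
G0 Z5.75
G0 X0.00 Y0.00
G1 X12.00 Y0.00
G1 X12.00 Y11.25
G1 X0.00 Y11.25
G1 X0.00 Y0.00
; layer 2
G0 Z11.50
G0 X0.00 Y0.00
G1 X12.00 Y0.00
G1 X12.00 Y7.50
G1 X0.00 Y7.50
G1 X0.00 Y0.00
; layer 3
G0 Z17.25
G0 X0.00 Y0.00
G1 X12.00 Y0.00
G1 X12.00 Y3.75
G1 X0.00 Y3.75
G1 X0.00 Y0.00
M2 ; end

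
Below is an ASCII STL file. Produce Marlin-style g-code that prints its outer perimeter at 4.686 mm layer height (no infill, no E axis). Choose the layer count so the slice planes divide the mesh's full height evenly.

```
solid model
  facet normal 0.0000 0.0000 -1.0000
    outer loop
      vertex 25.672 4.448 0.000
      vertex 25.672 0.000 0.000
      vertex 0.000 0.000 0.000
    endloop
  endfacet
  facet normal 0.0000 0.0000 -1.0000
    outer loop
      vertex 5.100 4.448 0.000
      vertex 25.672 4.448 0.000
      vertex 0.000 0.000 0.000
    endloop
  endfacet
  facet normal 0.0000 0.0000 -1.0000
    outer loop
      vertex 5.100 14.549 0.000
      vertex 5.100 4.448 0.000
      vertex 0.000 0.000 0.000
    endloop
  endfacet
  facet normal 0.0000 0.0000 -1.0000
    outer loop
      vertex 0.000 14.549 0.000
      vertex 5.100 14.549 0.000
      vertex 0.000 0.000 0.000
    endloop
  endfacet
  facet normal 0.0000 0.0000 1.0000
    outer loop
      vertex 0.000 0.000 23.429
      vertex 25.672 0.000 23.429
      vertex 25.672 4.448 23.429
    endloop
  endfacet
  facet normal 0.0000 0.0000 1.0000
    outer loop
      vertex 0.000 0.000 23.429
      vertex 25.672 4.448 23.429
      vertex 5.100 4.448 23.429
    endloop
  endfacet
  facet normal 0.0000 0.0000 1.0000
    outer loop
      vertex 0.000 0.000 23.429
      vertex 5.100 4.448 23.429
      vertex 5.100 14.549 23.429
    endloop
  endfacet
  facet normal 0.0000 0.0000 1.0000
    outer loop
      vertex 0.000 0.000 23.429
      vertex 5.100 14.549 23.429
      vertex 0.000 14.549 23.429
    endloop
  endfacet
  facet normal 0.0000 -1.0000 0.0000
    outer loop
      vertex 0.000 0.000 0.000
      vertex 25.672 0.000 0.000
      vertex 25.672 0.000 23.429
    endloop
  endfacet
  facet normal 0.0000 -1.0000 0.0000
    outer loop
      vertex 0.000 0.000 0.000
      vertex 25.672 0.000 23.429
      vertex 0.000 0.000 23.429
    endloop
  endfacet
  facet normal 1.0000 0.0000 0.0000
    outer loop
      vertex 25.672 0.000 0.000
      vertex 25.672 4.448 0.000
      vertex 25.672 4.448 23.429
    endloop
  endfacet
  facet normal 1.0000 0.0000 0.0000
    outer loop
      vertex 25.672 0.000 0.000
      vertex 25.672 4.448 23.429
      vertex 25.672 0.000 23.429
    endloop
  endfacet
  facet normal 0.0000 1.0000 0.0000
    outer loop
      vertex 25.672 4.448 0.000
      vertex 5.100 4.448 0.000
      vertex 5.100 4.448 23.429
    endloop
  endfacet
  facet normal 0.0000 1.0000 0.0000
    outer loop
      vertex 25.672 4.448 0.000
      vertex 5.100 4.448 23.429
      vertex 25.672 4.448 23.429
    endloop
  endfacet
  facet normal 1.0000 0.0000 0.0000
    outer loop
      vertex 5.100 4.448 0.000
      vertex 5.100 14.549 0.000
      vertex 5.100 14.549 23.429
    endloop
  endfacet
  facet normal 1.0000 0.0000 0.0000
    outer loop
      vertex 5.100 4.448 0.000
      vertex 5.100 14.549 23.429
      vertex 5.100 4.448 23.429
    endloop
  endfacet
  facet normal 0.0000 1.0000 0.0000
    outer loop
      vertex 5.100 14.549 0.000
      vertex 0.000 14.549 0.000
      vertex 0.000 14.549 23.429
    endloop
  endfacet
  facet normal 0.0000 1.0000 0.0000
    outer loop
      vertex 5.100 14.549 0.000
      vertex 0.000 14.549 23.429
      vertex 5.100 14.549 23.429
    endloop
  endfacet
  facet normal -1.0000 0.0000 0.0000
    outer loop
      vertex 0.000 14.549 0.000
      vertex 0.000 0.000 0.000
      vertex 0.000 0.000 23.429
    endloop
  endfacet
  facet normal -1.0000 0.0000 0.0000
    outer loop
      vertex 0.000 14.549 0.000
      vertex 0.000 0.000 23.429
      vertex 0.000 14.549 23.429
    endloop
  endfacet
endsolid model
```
; perimeter-only toolpath
G21 ; units = mm
G90 ; absolute positioning
G28 ; home
; layer 1
G0 Z4.686
G0 X0.000 Y0.000
G1 X25.672 Y0.000
G1 X25.672 Y4.448
G1 X5.100 Y4.448
G1 X5.100 Y14.549
G1 X0.000 Y14.549
G1 X0.000 Y0.000
; layer 2
G0 Z9.372
G0 X0.000 Y0.000
G1 X25.672 Y0.000
G1 X25.672 Y4.448
G1 X5.100 Y4.448
G1 X5.100 Y14.549
G1 X0.000 Y14.549
G1 X0.000 Y0.000
; layer 3
G0 Z14.057
G0 X0.000 Y0.000
G1 X25.672 Y0.000
G1 X25.672 Y4.448
G1 X5.100 Y4.448
G1 X5.100 Y14.549
G1 X0.000 Y14.549
G1 X0.000 Y0.000
; layer 4
G0 Z18.743
G0 X0.000 Y0.000
G1 X25.672 Y0.000
G1 X25.672 Y4.448
G1 X5.100 Y4.448
G1 X5.100 Y14.549
G1 X0.000 Y14.549
G1 X0.000 Y0.000
; layer 5
G0 Z23.429
G0 X0.000 Y0.000
G1 X25.672 Y0.000
G1 X25.672 Y4.448
G1 X5.100 Y4.448
G1 X5.100 Y14.549
G1 X0.000 Y14.549
G1 X0.000 Y0.000
M2 ; end

The solid is an L-shaped prism: outer 25.7 × 14.5 mm, arm thicknesses ≈ 4.45 mm (horizontal) and 5.1 mm (vertical), extruded 23.4 mm in z. Slicing at Δz = 4.686 mm — 5 equal slices spanning the solid's height, so layer i sits at z = i·h/5 — gives 5 non-empty perimeters. Each is a 6-segment closed polygon; G0 lifts to the layer z and rapids to the start vertex, then G1 traces the edges.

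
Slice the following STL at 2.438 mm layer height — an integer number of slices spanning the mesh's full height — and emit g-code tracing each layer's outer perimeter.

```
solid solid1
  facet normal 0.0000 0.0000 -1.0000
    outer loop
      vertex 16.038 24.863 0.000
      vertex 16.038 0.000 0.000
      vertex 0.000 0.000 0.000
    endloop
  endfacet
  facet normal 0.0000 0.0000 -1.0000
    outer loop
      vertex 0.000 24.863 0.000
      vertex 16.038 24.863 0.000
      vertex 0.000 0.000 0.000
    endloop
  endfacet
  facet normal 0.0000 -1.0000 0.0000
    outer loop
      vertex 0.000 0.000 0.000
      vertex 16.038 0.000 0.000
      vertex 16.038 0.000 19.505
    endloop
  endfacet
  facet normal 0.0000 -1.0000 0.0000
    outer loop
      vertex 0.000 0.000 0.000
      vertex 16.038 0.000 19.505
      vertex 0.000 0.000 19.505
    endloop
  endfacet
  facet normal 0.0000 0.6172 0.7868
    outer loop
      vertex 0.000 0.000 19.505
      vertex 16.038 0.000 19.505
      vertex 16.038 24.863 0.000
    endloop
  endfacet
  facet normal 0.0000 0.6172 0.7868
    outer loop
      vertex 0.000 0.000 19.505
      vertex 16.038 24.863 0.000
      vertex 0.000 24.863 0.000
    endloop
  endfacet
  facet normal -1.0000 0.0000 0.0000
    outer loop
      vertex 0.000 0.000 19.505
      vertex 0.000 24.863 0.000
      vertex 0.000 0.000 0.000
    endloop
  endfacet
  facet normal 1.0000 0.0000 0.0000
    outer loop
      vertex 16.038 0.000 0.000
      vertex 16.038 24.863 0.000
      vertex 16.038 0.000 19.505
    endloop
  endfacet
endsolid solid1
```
; perimeter-only toolpath
G21 ; units = mm
G90 ; absolute positioning
G28 ; home
; layer 1
G0 Z2.438
G0 X0.000 Y0.000
G1 X16.038 Y0.000
G1 X16.038 Y21.755
G1 X0.000 Y21.755
G1 X0.000 Y0.000
; layer 2
G0 Z4.876
G0 X0.000 Y0.000
G1 X16.038 Y0.000
G1 X16.038 Y18.647
G1 X0.000 Y18.647
G1 X0.000 Y0.000
; layer 3
G0 Z7.314
G0 X0.000 Y0.000
G1 X16.038 Y0.000
G1 X16.038 Y15.539
G1 X0.000 Y15.539
G1 X0.000 Y0.000
; layer 4
G0 Z9.752
G0 X0.000 Y0.000
G1 X16.038 Y0.000
G1 X16.038 Y12.431
G1 X0.000 Y12.431
G1 X0.000 Y0.000
; layer 5
G0 Z12.191
G0 X0.000 Y0.000
G1 X16.038 Y0.000
G1 X16.038 Y9.324
G1 X0.000 Y9.324
G1 X0.000 Y0.000
; layer 6
G0 Z14.629
G0 X0.000 Y0.000
G1 X16.038 Y0.000
G1 X16.038 Y6.216
G1 X0.000 Y6.216
G1 X0.000 Y0.000
; layer 7
G0 Z17.067
G0 X0.000 Y0.000
G1 X16.038 Y0.000
G1 X16.038 Y3.108
G1 X0.000 Y3.108
G1 X0.000 Y0.000
M2 ; end

The solid is a wedge (ramp): 16 × 24.9 mm base, rising to 19.5 mm along the y=0 edge and sloping linearly to z=0 at y=24.9. Slicing at Δz = 2.438 mm — 8 equal slices spanning the solid's height, so layer i sits at z = i·h/8 — gives 7 non-empty perimeters. Each is a 4-segment closed polygon; G0 lifts to the layer z and rapids to the start vertex, then G1 traces the edges. The cross-section shrinks linearly with z (the slice at the apex is degenerate and omitted).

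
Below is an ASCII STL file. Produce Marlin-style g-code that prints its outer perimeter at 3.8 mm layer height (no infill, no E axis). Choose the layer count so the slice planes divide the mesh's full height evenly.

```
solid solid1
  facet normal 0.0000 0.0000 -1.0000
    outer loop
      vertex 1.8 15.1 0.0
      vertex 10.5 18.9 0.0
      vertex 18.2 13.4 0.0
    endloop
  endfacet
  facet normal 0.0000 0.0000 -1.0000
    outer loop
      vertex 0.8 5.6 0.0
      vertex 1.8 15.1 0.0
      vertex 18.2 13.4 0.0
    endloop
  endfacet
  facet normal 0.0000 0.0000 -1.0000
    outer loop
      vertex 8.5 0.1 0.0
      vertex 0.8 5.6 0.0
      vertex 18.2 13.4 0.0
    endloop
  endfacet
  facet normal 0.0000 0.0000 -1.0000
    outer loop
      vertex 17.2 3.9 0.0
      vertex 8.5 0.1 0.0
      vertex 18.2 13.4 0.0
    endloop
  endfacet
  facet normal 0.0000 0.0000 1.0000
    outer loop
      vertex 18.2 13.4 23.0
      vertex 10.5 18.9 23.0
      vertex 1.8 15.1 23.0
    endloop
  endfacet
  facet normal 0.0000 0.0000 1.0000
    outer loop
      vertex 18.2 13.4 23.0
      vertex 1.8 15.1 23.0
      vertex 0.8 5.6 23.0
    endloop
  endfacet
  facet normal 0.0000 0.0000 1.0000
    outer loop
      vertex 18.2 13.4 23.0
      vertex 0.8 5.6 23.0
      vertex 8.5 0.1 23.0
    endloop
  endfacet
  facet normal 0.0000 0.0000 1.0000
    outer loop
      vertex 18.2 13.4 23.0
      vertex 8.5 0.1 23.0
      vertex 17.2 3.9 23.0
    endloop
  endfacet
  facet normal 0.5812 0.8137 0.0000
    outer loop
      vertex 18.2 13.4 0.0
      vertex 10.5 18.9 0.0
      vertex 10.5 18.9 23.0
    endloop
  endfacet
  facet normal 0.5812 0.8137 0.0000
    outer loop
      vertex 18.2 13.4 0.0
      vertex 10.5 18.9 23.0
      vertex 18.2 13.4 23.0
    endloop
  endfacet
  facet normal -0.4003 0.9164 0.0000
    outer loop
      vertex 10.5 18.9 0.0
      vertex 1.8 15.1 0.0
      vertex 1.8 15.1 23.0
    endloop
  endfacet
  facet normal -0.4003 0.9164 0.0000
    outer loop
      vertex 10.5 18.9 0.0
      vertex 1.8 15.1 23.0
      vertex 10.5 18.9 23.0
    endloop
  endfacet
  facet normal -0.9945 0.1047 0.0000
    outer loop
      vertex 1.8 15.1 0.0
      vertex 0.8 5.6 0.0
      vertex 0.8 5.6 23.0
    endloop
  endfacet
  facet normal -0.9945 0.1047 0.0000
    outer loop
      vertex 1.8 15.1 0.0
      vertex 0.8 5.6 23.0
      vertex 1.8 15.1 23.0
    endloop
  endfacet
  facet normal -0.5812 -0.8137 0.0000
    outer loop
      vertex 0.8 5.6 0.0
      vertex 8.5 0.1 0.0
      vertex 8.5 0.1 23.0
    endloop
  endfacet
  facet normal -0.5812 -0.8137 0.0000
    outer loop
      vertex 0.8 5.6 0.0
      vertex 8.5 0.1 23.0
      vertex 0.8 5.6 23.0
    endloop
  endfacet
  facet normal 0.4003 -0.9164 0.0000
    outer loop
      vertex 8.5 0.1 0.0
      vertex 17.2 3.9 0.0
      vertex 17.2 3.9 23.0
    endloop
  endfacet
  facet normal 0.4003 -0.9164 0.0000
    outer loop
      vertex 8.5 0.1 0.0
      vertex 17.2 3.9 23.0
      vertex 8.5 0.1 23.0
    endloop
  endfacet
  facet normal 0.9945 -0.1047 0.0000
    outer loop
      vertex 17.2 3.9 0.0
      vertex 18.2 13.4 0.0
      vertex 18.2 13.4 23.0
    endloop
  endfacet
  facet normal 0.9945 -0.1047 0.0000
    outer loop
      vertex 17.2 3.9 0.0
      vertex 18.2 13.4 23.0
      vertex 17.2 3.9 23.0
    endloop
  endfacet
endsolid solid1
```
; perimeter-only toolpath
G21 ; units = mm
G90 ; absolute positioning
G28 ; home
; layer 1
G0 Z3.8
G0 X18.2 Y13.4
G1 X10.5 Y18.9
G1 X1.8 Y15.1
G1 X0.8 Y5.6
G1 X8.5 Y0.1
G1 X17.2 Y3.9
G1 X18.2 Y13.4
; layer 2
G0 Z7.7
G0 X18.2 Y13.4
G1 X10.5 Y18.9
G1 X1.8 Y15.1
G1 X0.8 Y5.6
G1 X8.5 Y0.1
G1 X17.2 Y3.9
G1 X18.2 Y13.4
; layer 3
G0 Z11.5
G0 X18.2 Y13.4
G1 X10.5 Y18.9
G1 X1.8 Y15.1
G1 X0.8 Y5.6
G1 X8.5 Y0.1
G1 X17.2 Y3.9
G1 X18.2 Y13.4
; layer 4
G0 Z15.3
G0 X18.2 Y13.4
G1 X10.5 Y18.9
G1 X1.8 Y15.1
G1 X0.8 Y5.6
G1 X8.5 Y0.1
G1 X17.2 Y3.9
G1 X18.2 Y13.4
; layer 5
G0 Z19.2
G0 X18.2 Y13.4
G1 X10.5 Y18.9
G1 X1.8 Y15.1
G1 X0.8 Y5.6
G1 X8.5 Y0.1
G1 X17.2 Y3.9
G1 X18.2 Y13.4
; layer 6
G0 Z23.0
G0 X18.2 Y13.4
G1 X10.5 Y18.9
G1 X1.8 Y15.1
G1 X0.8 Y5.6
G1 X8.5 Y0.1
G1 X17.2 Y3.9
G1 X18.2 Y13.4
M2 ; end

The solid is a regular 6-sided prism (a cylinder approximated with 6 flat sides), circumscribed radius ≈ 9.5 mm, height ≈ 23 mm. Slicing at Δz = 3.8 mm — 6 equal slices spanning the solid's height, so layer i sits at z = i·h/6 — gives 6 non-empty perimeters. Each is a 6-segment closed polygon; G0 lifts to the layer z and rapids to the start vertex, then G1 traces the edges.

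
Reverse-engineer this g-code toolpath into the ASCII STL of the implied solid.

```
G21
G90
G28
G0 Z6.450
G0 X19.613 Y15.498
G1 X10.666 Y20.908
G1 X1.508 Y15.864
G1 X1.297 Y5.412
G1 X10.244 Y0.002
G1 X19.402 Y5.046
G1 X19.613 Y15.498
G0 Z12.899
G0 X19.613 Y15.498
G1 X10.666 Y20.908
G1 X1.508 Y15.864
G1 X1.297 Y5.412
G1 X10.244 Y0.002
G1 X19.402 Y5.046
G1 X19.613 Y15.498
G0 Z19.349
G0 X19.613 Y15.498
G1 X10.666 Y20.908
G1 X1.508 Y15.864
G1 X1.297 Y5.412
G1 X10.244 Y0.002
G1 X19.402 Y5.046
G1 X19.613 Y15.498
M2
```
solid part
  facet normal 0.0000 0.0000 -1.0000
    outer loop
      vertex 1.508 15.864 0.000
      vertex 10.666 20.908 0.000
      vertex 19.613 15.498 0.000
    endloop
  endfacet
  facet normal 0.0000 0.0000 -1.0000
    outer loop
      vertex 1.297 5.412 0.000
      vertex 1.508 15.864 0.000
      vertex 19.613 15.498 0.000
    endloop
  endfacet
  facet normal 0.0000 0.0000 -1.0000
    outer loop
      vertex 10.244 0.002 0.000
      vertex 1.297 5.412 0.000
      vertex 19.613 15.498 0.000
    endloop
  endfacet
  facet normal 0.0000 0.0000 -1.0000
    outer loop
      vertex 19.402 5.046 0.000
      vertex 10.244 0.002 0.000
      vertex 19.613 15.498 0.000
    endloop
  endfacet
  facet normal 0.0000 0.0000 1.0000
    outer loop
      vertex 19.613 15.498 19.349
      vertex 10.666 20.908 19.349
      vertex 1.508 15.864 19.349
    endloop
  endfacet
  facet normal 0.0000 0.0000 1.0000
    outer loop
      vertex 19.613 15.498 19.349
      vertex 1.508 15.864 19.349
      vertex 1.297 5.412 19.349
    endloop
  endfacet
  facet normal 0.0000 0.0000 1.0000
    outer loop
      vertex 19.613 15.498 19.349
      vertex 1.297 5.412 19.349
      vertex 10.244 0.002 19.349
    endloop
  endfacet
  facet normal 0.0000 0.0000 1.0000
    outer loop
      vertex 19.613 15.498 19.349
      vertex 10.244 0.002 19.349
      vertex 19.402 5.046 19.349
    endloop
  endfacet
  facet normal 0.5174 0.8557 0.0000
    outer loop
      vertex 19.613 15.498 0.000
      vertex 10.666 20.908 0.000
      vertex 10.666 20.908 19.349
    endloop
  endfacet
  facet normal 0.5174 0.8557 0.0000
    outer loop
      vertex 19.613 15.498 0.000
      vertex 10.666 20.908 19.349
      vertex 19.613 15.498 19.349
    endloop
  endfacet
  facet normal -0.4824 0.8759 0.0000
    outer loop
      vertex 10.666 20.908 0.000
      vertex 1.508 15.864 0.000
      vertex 1.508 15.864 19.349
    endloop
  endfacet
  facet normal -0.4824 0.8759 0.0000
    outer loop
      vertex 10.666 20.908 0.000
      vertex 1.508 15.864 19.349
      vertex 10.666 20.908 19.349
    endloop
  endfacet
  facet normal -0.9998 0.0202 0.0000
    outer loop
      vertex 1.508 15.864 0.000
      vertex 1.297 5.412 0.000
      vertex 1.297 5.412 19.349
    endloop
  endfacet
  facet normal -0.9998 0.0202 0.0000
    outer loop
      vertex 1.508 15.864 0.000
      vertex 1.297 5.412 19.349
      vertex 1.508 15.864 19.349
    endloop
  endfacet
  facet normal -0.5174 -0.8557 0.0000
    outer loop
      vertex 1.297 5.412 0.000
      vertex 10.244 0.002 0.000
      vertex 10.244 0.002 19.349
    endloop
  endfacet
  facet normal -0.5174 -0.8557 0.0000
    outer loop
      vertex 1.297 5.412 0.000
      vertex 10.244 0.002 19.349
      vertex 1.297 5.412 19.349
    endloop
  endfacet
  facet normal 0.4824 -0.8759 0.0000
    outer loop
      vertex 10.244 0.002 0.000
      vertex 19.402 5.046 0.000
      vertex 19.402 5.046 19.349
    endloop
  endfacet
  facet normal 0.4824 -0.8759 0.0000
    outer loop
      vertex 10.244 0.002 0.000
      vertex 19.402 5.046 19.349
      vertex 10.244 0.002 19.349
    endloop
  endfacet
  facet normal 0.9998 -0.0202 0.0000
    outer loop
      vertex 19.402 5.046 0.000
      vertex 19.613 15.498 0.000
      vertex 19.613 15.498 19.349
    endloop
  endfacet
  facet normal 0.9998 -0.0202 0.0000
    outer loop
      vertex 19.402 5.046 0.000
      vertex 19.613 15.498 19.349
      vertex 19.402 5.046 19.349
    endloop
  endfacet
endsolid part

The G0 Z moves step by Δz≈6.450 mm. Every layer's G1 loop is the same polygon, so the solid is a straight extrusion of it from z=0 to z≈19.3. Closing with flat bottom and top caps and triangulating gives 20 facets — a regular 6-sided prism (a cylinder approximated with 6 flat sides), circumscribed radius ≈ 10.5 mm, height ≈ 19.3 mm.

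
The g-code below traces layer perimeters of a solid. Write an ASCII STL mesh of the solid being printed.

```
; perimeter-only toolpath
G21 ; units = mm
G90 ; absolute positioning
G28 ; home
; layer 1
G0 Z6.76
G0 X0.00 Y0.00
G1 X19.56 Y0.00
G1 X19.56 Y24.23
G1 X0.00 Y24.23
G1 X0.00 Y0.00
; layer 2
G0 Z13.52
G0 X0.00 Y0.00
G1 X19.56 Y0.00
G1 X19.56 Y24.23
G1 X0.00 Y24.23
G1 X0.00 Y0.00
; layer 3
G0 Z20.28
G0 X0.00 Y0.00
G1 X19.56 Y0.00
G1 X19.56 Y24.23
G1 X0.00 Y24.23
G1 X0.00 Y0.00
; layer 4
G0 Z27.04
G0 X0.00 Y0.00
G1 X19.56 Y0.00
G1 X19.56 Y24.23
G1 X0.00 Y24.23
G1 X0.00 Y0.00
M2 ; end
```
solid part
  facet normal 0.0000 0.0000 -1.0000
    outer loop
      vertex 19.56 24.23 0.00
      vertex 19.56 0.00 0.00
      vertex 0.00 0.00 0.00
    endloop
  endfacet
  facet normal 0.0000 0.0000 -1.0000
    outer loop
      vertex 0.00 24.23 0.00
      vertex 19.56 24.23 0.00
      vertex 0.00 0.00 0.00
    endloop
  endfacet
  facet normal 0.0000 0.0000 1.0000
    outer loop
      vertex 0.00 0.00 27.04
      vertex 19.56 0.00 27.04
      vertex 19.56 24.23 27.04
    endloop
  endfacet
  facet normal 0.0000 0.0000 1.0000
    outer loop
      vertex 0.00 0.00 27.04
      vertex 19.56 24.23 27.04
      vertex 0.00 24.23 27.04
    endloop
  endfacet
  facet normal 0.0000 -1.0000 0.0000
    outer loop
      vertex 0.00 0.00 0.00
      vertex 19.56 0.00 0.00
      vertex 19.56 0.00 27.04
    endloop
  endfacet
  facet normal 0.0000 -1.0000 0.0000
    outer loop
      vertex 0.00 0.00 0.00
      vertex 19.56 0.00 27.04
      vertex 0.00 0.00 27.04
    endloop
  endfacet
  facet normal 0.0000 1.0000 0.0000
    outer loop
      vertex 19.56 24.23 27.04
      vertex 19.56 24.23 0.00
      vertex 0.00 24.23 0.00
    endloop
  endfacet
  facet normal 0.0000 1.0000 0.0000
    outer loop
      vertex 0.00 24.23 27.04
      vertex 19.56 24.23 27.04
      vertex 0.00 24.23 0.00
    endloop
  endfacet
  facet normal -1.0000 0.0000 0.0000
    outer loop
      vertex 0.00 24.23 27.04
      vertex 0.00 24.23 0.00
      vertex 0.00 0.00 0.00
    endloop
  endfacet
  facet normal -1.0000 0.0000 0.0000
    outer loop
      vertex 0.00 0.00 27.04
      vertex 0.00 24.23 27.04
      vertex 0.00 0.00 0.00
    endloop
  endfacet
  facet normal 1.0000 0.0000 0.0000
    outer loop
      vertex 19.56 0.00 0.00
      vertex 19.56 24.23 0.00
      vertex 19.56 24.23 27.04
    endloop
  endfacet
  facet normal 1.0000 0.0000 0.0000
    outer loop
      vertex 19.56 0.00 0.00
      vertex 19.56 24.23 27.04
      vertex 19.56 0.00 27.04
    endloop
  endfacet
endsolid part

The G0 Z moves step by Δz≈6.76 mm. Every layer's G1 loop is the same polygon, so the solid is a straight extrusion of it from z=0 to z≈27. Closing with flat bottom and top caps and triangulating gives 12 facets — a rectangular box, roughly 19.6 × 24.2 mm footprint and 27 mm tall.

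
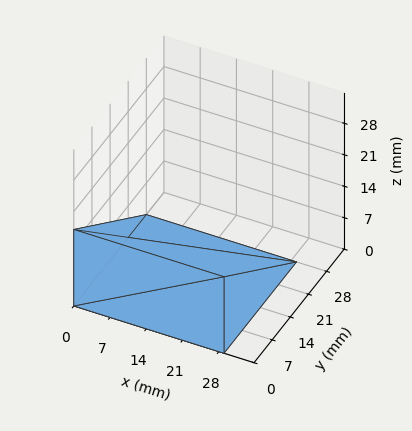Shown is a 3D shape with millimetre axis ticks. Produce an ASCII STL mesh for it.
Reading the render: the shape is a wedge (ramp): 29 × 28 mm base, rising to 17 mm along the y=0 edge and sloping linearly to z=0 at y=28 (dimensions read to the nearest mm from the axis ticks). For the STL, each face is triangulated and given an outward normal.

solid part
  facet normal 0.0000 0.0000 -1.0000
    outer loop
      vertex 29.0 28.0 0.0
      vertex 29.0 0.0 0.0
      vertex 0.0 0.0 0.0
    endloop
  endfacet
  facet normal 0.0000 0.0000 -1.0000
    outer loop
      vertex 0.0 28.0 0.0
      vertex 29.0 28.0 0.0
      vertex 0.0 0.0 0.0
    endloop
  endfacet
  facet normal 0.0000 -1.0000 0.0000
    outer loop
      vertex 0.0 0.0 0.0
      vertex 29.0 0.0 0.0
      vertex 29.0 0.0 17.0
    endloop
  endfacet
  facet normal 0.0000 -1.0000 0.0000
    outer loop
      vertex 0.0 0.0 0.0
      vertex 29.0 0.0 17.0
      vertex 0.0 0.0 17.0
    endloop
  endfacet
  facet normal 0.0000 0.5190 0.8548
    outer loop
      vertex 0.0 0.0 17.0
      vertex 29.0 0.0 17.0
      vertex 29.0 28.0 0.0
    endloop
  endfacet
  facet normal 0.0000 0.5190 0.8548
    outer loop
      vertex 0.0 0.0 17.0
      vertex 29.0 28.0 0.0
      vertex 0.0 28.0 0.0
    endloop
  endfacet
  facet normal -1.0000 0.0000 0.0000
    outer loop
      vertex 0.0 0.0 17.0
      vertex 0.0 28.0 0.0
      vertex 0.0 0.0 0.0
    endloop
  endfacet
  facet normal 1.0000 0.0000 0.0000
    outer loop
      vertex 29.0 0.0 0.0
      vertex 29.0 28.0 0.0
      vertex 29.0 0.0 17.0
    endloop
  endfacet
endsolid part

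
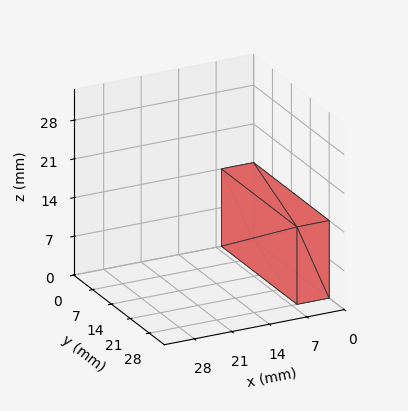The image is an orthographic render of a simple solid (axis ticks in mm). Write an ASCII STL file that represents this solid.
Reading the render: the shape is a rectangular box, roughly 6 × 28 mm footprint and 14 mm tall (dimensions read to the nearest mm from the axis ticks). For the STL, each face is triangulated and given an outward normal.

solid part
  facet normal 0.0000 0.0000 -1.0000
    outer loop
      vertex 6.00 28.00 0.00
      vertex 6.00 0.00 0.00
      vertex 0.00 0.00 0.00
    endloop
  endfacet
  facet normal 0.0000 0.0000 -1.0000
    outer loop
      vertex 0.00 28.00 0.00
      vertex 6.00 28.00 0.00
      vertex 0.00 0.00 0.00
    endloop
  endfacet
  facet normal 0.0000 0.0000 1.0000
    outer loop
      vertex 0.00 0.00 14.00
      vertex 6.00 0.00 14.00
      vertex 6.00 28.00 14.00
    endloop
  endfacet
  facet normal 0.0000 0.0000 1.0000
    outer loop
      vertex 0.00 0.00 14.00
      vertex 6.00 28.00 14.00
      vertex 0.00 28.00 14.00
    endloop
  endfacet
  facet normal 0.0000 -1.0000 0.0000
    outer loop
      vertex 0.00 0.00 0.00
      vertex 6.00 0.00 0.00
      vertex 6.00 0.00 14.00
    endloop
  endfacet
  facet normal 0.0000 -1.0000 0.0000
    outer loop
      vertex 0.00 0.00 0.00
      vertex 6.00 0.00 14.00
      vertex 0.00 0.00 14.00
    endloop
  endfacet
  facet normal 0.0000 1.0000 0.0000
    outer loop
      vertex 6.00 28.00 14.00
      vertex 6.00 28.00 0.00
      vertex 0.00 28.00 0.00
    endloop
  endfacet
  facet normal 0.0000 1.0000 0.0000
    outer loop
      vertex 0.00 28.00 14.00
      vertex 6.00 28.00 14.00
      vertex 0.00 28.00 0.00
    endloop
  endfacet
  facet normal -1.0000 0.0000 0.0000
    outer loop
      vertex 0.00 28.00 14.00
      vertex 0.00 28.00 0.00
      vertex 0.00 0.00 0.00
    endloop
  endfacet
  facet normal -1.0000 0.0000 0.0000
    outer loop
      vertex 0.00 0.00 14.00
      vertex 0.00 28.00 14.00
      vertex 0.00 0.00 0.00
    endloop
  endfacet
  facet normal 1.0000 0.0000 0.0000
    outer loop
      vertex 6.00 0.00 0.00
      vertex 6.00 28.00 0.00
      vertex 6.00 28.00 14.00
    endloop
  endfacet
  facet normal 1.0000 0.0000 0.0000
    outer loop
      vertex 6.00 0.00 0.00
      vertex 6.00 28.00 14.00
      vertex 6.00 0.00 14.00
    endloop
  endfacet
endsolid part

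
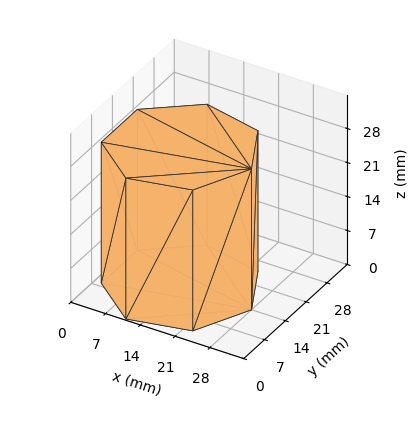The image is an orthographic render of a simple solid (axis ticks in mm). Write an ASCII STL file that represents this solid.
Reading the render: the shape is a regular 7-sided prism (a cylinder approximated with 7 flat sides), circumscribed radius ≈ 14 mm, height ≈ 29 mm (dimensions read to the nearest mm from the axis ticks). For the STL, each face is triangulated and given an outward normal.

solid part
  facet normal 0.0000 0.0000 -1.0000
    outer loop
      vertex 10.88 27.65 0.00
      vertex 22.73 24.95 0.00
      vertex 28.00 14.00 0.00
    endloop
  endfacet
  facet normal 0.0000 0.0000 -1.0000
    outer loop
      vertex 1.39 20.07 0.00
      vertex 10.88 27.65 0.00
      vertex 28.00 14.00 0.00
    endloop
  endfacet
  facet normal 0.0000 0.0000 -1.0000
    outer loop
      vertex 1.39 7.93 0.00
      vertex 1.39 20.07 0.00
      vertex 28.00 14.00 0.00
    endloop
  endfacet
  facet normal 0.0000 0.0000 -1.0000
    outer loop
      vertex 10.88 0.35 0.00
      vertex 1.39 7.93 0.00
      vertex 28.00 14.00 0.00
    endloop
  endfacet
  facet normal 0.0000 0.0000 -1.0000
    outer loop
      vertex 22.73 3.05 0.00
      vertex 10.88 0.35 0.00
      vertex 28.00 14.00 0.00
    endloop
  endfacet
  facet normal 0.0000 0.0000 1.0000
    outer loop
      vertex 28.00 14.00 29.00
      vertex 22.73 24.95 29.00
      vertex 10.88 27.65 29.00
    endloop
  endfacet
  facet normal 0.0000 0.0000 1.0000
    outer loop
      vertex 28.00 14.00 29.00
      vertex 10.88 27.65 29.00
      vertex 1.39 20.07 29.00
    endloop
  endfacet
  facet normal 0.0000 0.0000 1.0000
    outer loop
      vertex 28.00 14.00 29.00
      vertex 1.39 20.07 29.00
      vertex 1.39 7.93 29.00
    endloop
  endfacet
  facet normal 0.0000 0.0000 1.0000
    outer loop
      vertex 28.00 14.00 29.00
      vertex 1.39 7.93 29.00
      vertex 10.88 0.35 29.00
    endloop
  endfacet
  facet normal 0.0000 0.0000 1.0000
    outer loop
      vertex 28.00 14.00 29.00
      vertex 10.88 0.35 29.00
      vertex 22.73 3.05 29.00
    endloop
  endfacet
  facet normal 0.9011 0.4337 0.0000
    outer loop
      vertex 28.00 14.00 0.00
      vertex 22.73 24.95 0.00
      vertex 22.73 24.95 29.00
    endloop
  endfacet
  facet normal 0.9011 0.4337 0.0000
    outer loop
      vertex 28.00 14.00 0.00
      vertex 22.73 24.95 29.00
      vertex 28.00 14.00 29.00
    endloop
  endfacet
  facet normal 0.2222 0.9750 0.0000
    outer loop
      vertex 22.73 24.95 0.00
      vertex 10.88 27.65 0.00
      vertex 10.88 27.65 29.00
    endloop
  endfacet
  facet normal 0.2222 0.9750 0.0000
    outer loop
      vertex 22.73 24.95 0.00
      vertex 10.88 27.65 29.00
      vertex 22.73 24.95 29.00
    endloop
  endfacet
  facet normal -0.6241 0.7814 0.0000
    outer loop
      vertex 10.88 27.65 0.00
      vertex 1.39 20.07 0.00
      vertex 1.39 20.07 29.00
    endloop
  endfacet
  facet normal -0.6241 0.7814 0.0000
    outer loop
      vertex 10.88 27.65 0.00
      vertex 1.39 20.07 29.00
      vertex 10.88 27.65 29.00
    endloop
  endfacet
  facet normal -1.0000 0.0000 0.0000
    outer loop
      vertex 1.39 20.07 0.00
      vertex 1.39 7.93 0.00
      vertex 1.39 7.93 29.00
    endloop
  endfacet
  facet normal -1.0000 0.0000 0.0000
    outer loop
      vertex 1.39 20.07 0.00
      vertex 1.39 7.93 29.00
      vertex 1.39 20.07 29.00
    endloop
  endfacet
  facet normal -0.6241 -0.7814 0.0000
    outer loop
      vertex 1.39 7.93 0.00
      vertex 10.88 0.35 0.00
      vertex 10.88 0.35 29.00
    endloop
  endfacet
  facet normal -0.6241 -0.7814 0.0000
    outer loop
      vertex 1.39 7.93 0.00
      vertex 10.88 0.35 29.00
      vertex 1.39 7.93 29.00
    endloop
  endfacet
  facet normal 0.2222 -0.9750 0.0000
    outer loop
      vertex 10.88 0.35 0.00
      vertex 22.73 3.05 0.00
      vertex 22.73 3.05 29.00
    endloop
  endfacet
  facet normal 0.2222 -0.9750 0.0000
    outer loop
      vertex 10.88 0.35 0.00
      vertex 22.73 3.05 29.00
      vertex 10.88 0.35 29.00
    endloop
  endfacet
  facet normal 0.9011 -0.4337 0.0000
    outer loop
      vertex 22.73 3.05 0.00
      vertex 28.00 14.00 0.00
      vertex 28.00 14.00 29.00
    endloop
  endfacet
  facet normal 0.9011 -0.4337 0.0000
    outer loop
      vertex 22.73 3.05 0.00
      vertex 28.00 14.00 29.00
      vertex 22.73 3.05 29.00
    endloop
  endfacet
endsolid part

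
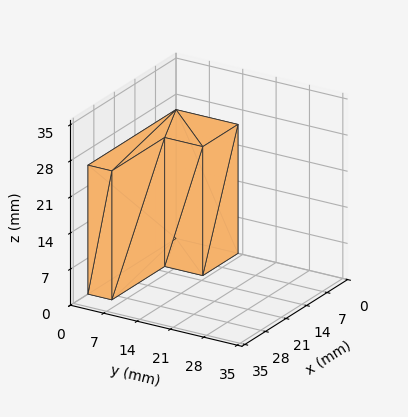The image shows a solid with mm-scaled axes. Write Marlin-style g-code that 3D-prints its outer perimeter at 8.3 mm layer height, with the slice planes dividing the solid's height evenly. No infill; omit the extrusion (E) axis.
Reading the render: the shape is an L-shaped prism: outer 30 × 13 mm, arm thicknesses ≈ 5 mm (horizontal) and 12 mm (vertical), extruded 25 mm in z (dimensions read to the nearest mm from the axis ticks). For the g-code, the solid's height is divided into equal slices at the stated Δz and each level perimeter traced with G1 moves after a G0 lift.

; perimeter-only toolpath
G21 ; units = mm
G90 ; absolute positioning
G28 ; home
; layer 1
G0 Z8.3
G0 X0.0 Y0.0
G1 X30.0 Y0.0
G1 X30.0 Y5.0
G1 X12.0 Y5.0
G1 X12.0 Y13.0
G1 X0.0 Y13.0
G1 X0.0 Y0.0
; layer 2
G0 Z16.7
G0 X0.0 Y0.0
G1 X30.0 Y0.0
G1 X30.0 Y5.0
G1 X12.0 Y5.0
G1 X12.0 Y13.0
G1 X0.0 Y13.0
G1 X0.0 Y0.0
; layer 3
G0 Z25.0
G0 X0.0 Y0.0
G1 X30.0 Y0.0
G1 X30.0 Y5.0
G1 X12.0 Y5.0
G1 X12.0 Y13.0
G1 X0.0 Y13.0
G1 X0.0 Y0.0
M2 ; end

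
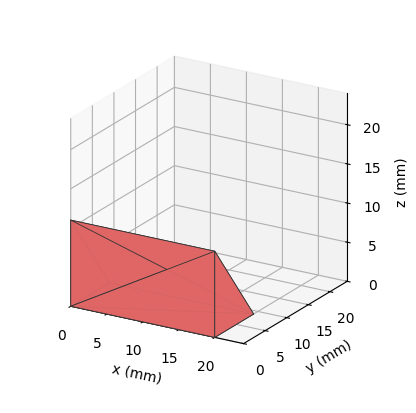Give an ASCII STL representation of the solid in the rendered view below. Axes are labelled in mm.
Reading the render: the shape is a wedge (ramp): 20 × 9 mm base, rising to 11 mm along the y=0 edge and sloping linearly to z=0 at y=9 (dimensions read to the nearest mm from the axis ticks). For the STL, each face is triangulated and given an outward normal.

solid part
  facet normal 0.0000 0.0000 -1.0000
    outer loop
      vertex 20.000 9.000 0.000
      vertex 20.000 0.000 0.000
      vertex 0.000 0.000 0.000
    endloop
  endfacet
  facet normal 0.0000 0.0000 -1.0000
    outer loop
      vertex 0.000 9.000 0.000
      vertex 20.000 9.000 0.000
      vertex 0.000 0.000 0.000
    endloop
  endfacet
  facet normal 0.0000 -1.0000 0.0000
    outer loop
      vertex 0.000 0.000 0.000
      vertex 20.000 0.000 0.000
      vertex 20.000 0.000 11.000
    endloop
  endfacet
  facet normal 0.0000 -1.0000 0.0000
    outer loop
      vertex 0.000 0.000 0.000
      vertex 20.000 0.000 11.000
      vertex 0.000 0.000 11.000
    endloop
  endfacet
  facet normal 0.0000 0.7740 0.6332
    outer loop
      vertex 0.000 0.000 11.000
      vertex 20.000 0.000 11.000
      vertex 20.000 9.000 0.000
    endloop
  endfacet
  facet normal 0.0000 0.7740 0.6332
    outer loop
      vertex 0.000 0.000 11.000
      vertex 20.000 9.000 0.000
      vertex 0.000 9.000 0.000
    endloop
  endfacet
  facet normal -1.0000 0.0000 0.0000
    outer loop
      vertex 0.000 0.000 11.000
      vertex 0.000 9.000 0.000
      vertex 0.000 0.000 0.000
    endloop
  endfacet
  facet normal 1.0000 0.0000 0.0000
    outer loop
      vertex 20.000 0.000 0.000
      vertex 20.000 9.000 0.000
      vertex 20.000 0.000 11.000
    endloop
  endfacet
endsolid part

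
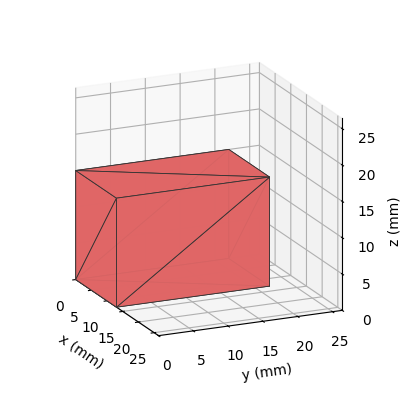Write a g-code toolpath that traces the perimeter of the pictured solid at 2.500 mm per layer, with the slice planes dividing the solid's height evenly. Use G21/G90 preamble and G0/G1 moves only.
Reading the render: the shape is a rectangular box, roughly 13 × 22 mm footprint and 15 mm tall (dimensions read to the nearest mm from the axis ticks). For the g-code, the solid's height is divided into equal slices at the stated Δz and each level perimeter traced with G1 moves after a G0 lift.

; perimeter-only toolpath
G21 ; units = mm
G90 ; absolute positioning
G28 ; home
; layer 1
G0 Z2.500
G0 X0.000 Y0.000
G1 X13.000 Y0.000
G1 X13.000 Y22.000
G1 X0.000 Y22.000
G1 X0.000 Y0.000
; layer 2
G0 Z5.000
G0 X0.000 Y0.000
G1 X13.000 Y0.000
G1 X13.000 Y22.000
G1 X0.000 Y22.000
G1 X0.000 Y0.000
; layer 3
G0 Z7.500
G0 X0.000 Y0.000
G1 X13.000 Y0.000
G1 X13.000 Y22.000
G1 X0.000 Y22.000
G1 X0.000 Y0.000
; layer 4
G0 Z10.000
G0 X0.000 Y0.000
G1 X13.000 Y0.000
G1 X13.000 Y22.000
G1 X0.000 Y22.000
G1 X0.000 Y0.000
; layer 5
G0 Z12.500
G0 X0.000 Y0.000
G1 X13.000 Y0.000
G1 X13.000 Y22.000
G1 X0.000 Y22.000
G1 X0.000 Y0.000
; layer 6
G0 Z15.000
G0 X0.000 Y0.000
G1 X13.000 Y0.000
G1 X13.000 Y22.000
G1 X0.000 Y22.000
G1 X0.000 Y0.000
M2 ; end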